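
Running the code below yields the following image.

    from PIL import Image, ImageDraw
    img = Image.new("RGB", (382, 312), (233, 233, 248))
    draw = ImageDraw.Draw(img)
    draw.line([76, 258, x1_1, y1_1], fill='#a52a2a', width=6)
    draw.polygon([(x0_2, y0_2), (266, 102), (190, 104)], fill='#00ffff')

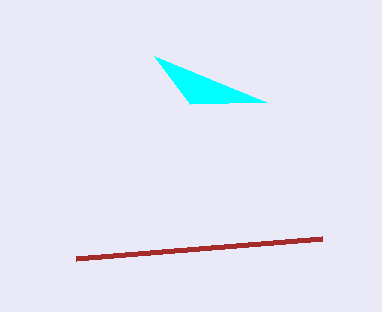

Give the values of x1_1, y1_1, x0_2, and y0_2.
x1_1 = 322; y1_1 = 238; x0_2 = 154; y0_2 = 56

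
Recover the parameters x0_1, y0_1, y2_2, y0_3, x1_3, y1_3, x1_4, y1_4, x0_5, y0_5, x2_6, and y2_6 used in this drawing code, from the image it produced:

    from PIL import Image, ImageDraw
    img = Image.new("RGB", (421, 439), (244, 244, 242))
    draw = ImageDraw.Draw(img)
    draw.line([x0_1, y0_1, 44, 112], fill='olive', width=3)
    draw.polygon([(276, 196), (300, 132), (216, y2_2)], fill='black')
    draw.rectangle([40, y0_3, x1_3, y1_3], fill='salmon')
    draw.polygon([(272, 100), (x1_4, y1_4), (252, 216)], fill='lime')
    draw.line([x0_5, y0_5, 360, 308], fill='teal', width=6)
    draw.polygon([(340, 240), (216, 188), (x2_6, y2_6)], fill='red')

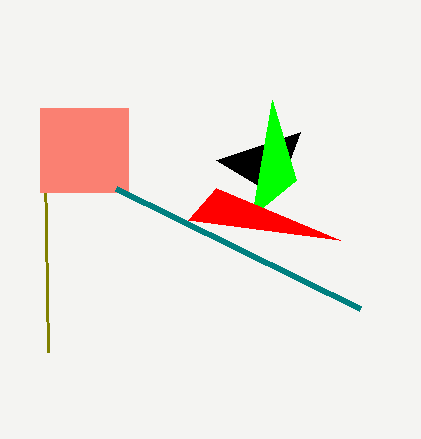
x0_1 = 48
y0_1 = 352
y2_2 = 160
y0_3 = 108
x1_3 = 128
y1_3 = 192
x1_4 = 296
y1_4 = 180
x0_5 = 116
y0_5 = 188
x2_6 = 188
y2_6 = 220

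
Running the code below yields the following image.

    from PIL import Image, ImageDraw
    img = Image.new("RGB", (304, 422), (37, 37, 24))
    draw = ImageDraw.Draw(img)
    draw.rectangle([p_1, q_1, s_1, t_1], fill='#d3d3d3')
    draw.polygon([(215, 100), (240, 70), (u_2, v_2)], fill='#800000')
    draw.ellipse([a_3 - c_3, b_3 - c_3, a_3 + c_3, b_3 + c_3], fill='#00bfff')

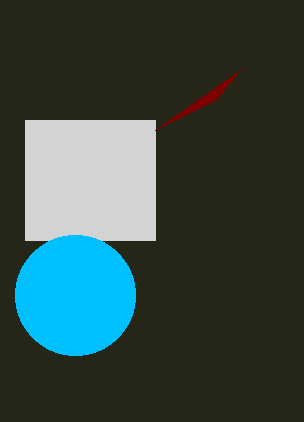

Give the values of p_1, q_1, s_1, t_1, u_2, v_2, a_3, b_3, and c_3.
p_1 = 25, q_1 = 120, s_1 = 155, t_1 = 240, u_2 = 155, v_2 = 130, a_3 = 75, b_3 = 295, c_3 = 60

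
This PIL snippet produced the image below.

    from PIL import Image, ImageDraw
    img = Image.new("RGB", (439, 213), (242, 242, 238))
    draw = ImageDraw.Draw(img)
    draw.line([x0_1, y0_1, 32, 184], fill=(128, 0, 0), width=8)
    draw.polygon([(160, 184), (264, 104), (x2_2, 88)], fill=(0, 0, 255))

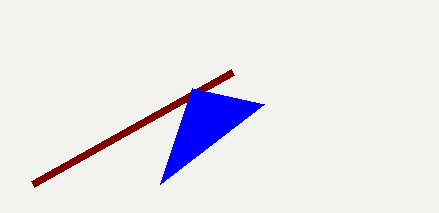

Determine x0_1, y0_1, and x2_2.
x0_1 = 232, y0_1 = 72, x2_2 = 192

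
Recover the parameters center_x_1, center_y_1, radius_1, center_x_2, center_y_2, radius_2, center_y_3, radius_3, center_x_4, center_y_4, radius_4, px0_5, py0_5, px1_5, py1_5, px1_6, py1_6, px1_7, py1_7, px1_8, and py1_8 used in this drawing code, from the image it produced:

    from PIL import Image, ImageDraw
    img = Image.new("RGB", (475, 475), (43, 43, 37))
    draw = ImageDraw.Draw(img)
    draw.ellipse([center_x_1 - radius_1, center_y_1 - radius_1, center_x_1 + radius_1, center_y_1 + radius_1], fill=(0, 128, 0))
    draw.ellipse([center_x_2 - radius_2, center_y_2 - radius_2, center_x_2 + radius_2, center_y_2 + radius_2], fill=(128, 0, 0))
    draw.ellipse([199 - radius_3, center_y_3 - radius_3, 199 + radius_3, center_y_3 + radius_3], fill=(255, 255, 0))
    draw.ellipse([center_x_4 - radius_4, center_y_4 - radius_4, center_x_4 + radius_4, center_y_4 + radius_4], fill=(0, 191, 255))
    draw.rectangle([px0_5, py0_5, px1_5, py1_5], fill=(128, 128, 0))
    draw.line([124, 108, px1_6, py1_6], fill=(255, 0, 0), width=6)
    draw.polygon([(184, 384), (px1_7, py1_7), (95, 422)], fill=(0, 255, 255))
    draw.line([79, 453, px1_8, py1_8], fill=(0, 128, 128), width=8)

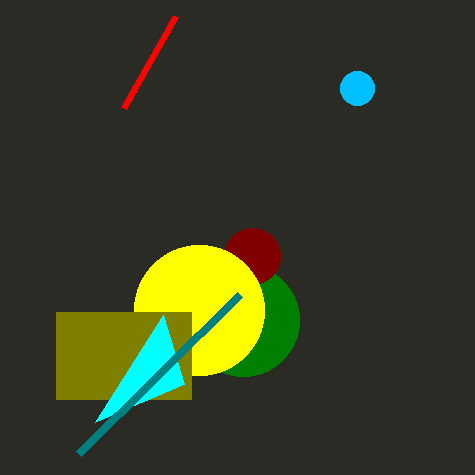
center_x_1 = 243
center_y_1 = 320
radius_1 = 56
center_x_2 = 252
center_y_2 = 256
radius_2 = 28
center_y_3 = 310
radius_3 = 65
center_x_4 = 357
center_y_4 = 88
radius_4 = 17
px0_5 = 56
py0_5 = 312
px1_5 = 191
py1_5 = 399
px1_6 = 176
py1_6 = 16
px1_7 = 163
py1_7 = 315
px1_8 = 240
py1_8 = 294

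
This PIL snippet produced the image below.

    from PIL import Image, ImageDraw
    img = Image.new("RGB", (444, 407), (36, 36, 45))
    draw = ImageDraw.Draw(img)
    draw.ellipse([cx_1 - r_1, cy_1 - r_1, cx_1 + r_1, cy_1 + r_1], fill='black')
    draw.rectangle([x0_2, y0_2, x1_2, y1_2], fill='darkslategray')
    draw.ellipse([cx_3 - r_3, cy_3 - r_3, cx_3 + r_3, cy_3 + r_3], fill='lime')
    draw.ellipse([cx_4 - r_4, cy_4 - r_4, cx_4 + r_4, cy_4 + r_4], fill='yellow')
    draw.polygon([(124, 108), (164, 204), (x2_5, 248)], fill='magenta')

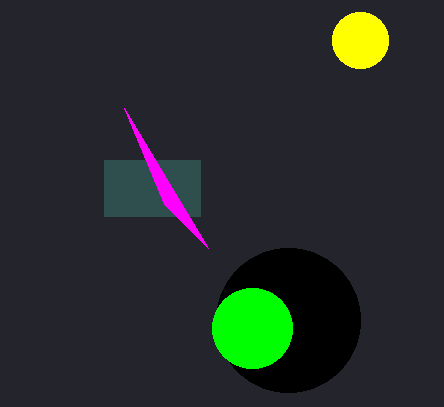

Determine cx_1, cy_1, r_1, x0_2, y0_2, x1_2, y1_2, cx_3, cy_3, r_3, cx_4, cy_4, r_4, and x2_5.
cx_1 = 288; cy_1 = 320; r_1 = 72; x0_2 = 104; y0_2 = 160; x1_2 = 200; y1_2 = 216; cx_3 = 252; cy_3 = 328; r_3 = 40; cx_4 = 360; cy_4 = 40; r_4 = 28; x2_5 = 208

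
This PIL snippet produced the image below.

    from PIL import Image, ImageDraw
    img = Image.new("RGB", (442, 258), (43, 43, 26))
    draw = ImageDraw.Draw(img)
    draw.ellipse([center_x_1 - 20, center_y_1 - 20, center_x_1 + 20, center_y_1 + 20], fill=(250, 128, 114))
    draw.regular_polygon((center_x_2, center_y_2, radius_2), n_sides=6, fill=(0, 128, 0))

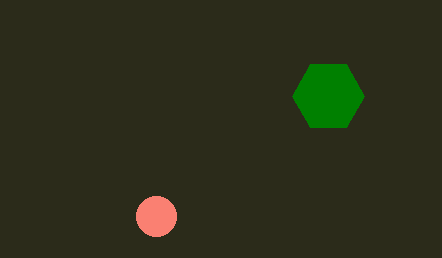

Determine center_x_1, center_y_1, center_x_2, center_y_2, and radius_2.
center_x_1 = 156, center_y_1 = 216, center_x_2 = 328, center_y_2 = 96, radius_2 = 36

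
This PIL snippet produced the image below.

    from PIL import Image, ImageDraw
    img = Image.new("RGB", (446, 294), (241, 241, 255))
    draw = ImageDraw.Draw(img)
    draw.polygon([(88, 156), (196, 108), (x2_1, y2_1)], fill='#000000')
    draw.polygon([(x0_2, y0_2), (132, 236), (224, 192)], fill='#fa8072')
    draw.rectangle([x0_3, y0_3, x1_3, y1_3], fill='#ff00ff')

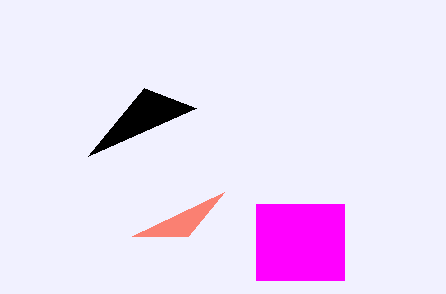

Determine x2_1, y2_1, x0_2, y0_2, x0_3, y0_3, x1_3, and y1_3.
x2_1 = 144; y2_1 = 88; x0_2 = 188; y0_2 = 236; x0_3 = 256; y0_3 = 204; x1_3 = 344; y1_3 = 280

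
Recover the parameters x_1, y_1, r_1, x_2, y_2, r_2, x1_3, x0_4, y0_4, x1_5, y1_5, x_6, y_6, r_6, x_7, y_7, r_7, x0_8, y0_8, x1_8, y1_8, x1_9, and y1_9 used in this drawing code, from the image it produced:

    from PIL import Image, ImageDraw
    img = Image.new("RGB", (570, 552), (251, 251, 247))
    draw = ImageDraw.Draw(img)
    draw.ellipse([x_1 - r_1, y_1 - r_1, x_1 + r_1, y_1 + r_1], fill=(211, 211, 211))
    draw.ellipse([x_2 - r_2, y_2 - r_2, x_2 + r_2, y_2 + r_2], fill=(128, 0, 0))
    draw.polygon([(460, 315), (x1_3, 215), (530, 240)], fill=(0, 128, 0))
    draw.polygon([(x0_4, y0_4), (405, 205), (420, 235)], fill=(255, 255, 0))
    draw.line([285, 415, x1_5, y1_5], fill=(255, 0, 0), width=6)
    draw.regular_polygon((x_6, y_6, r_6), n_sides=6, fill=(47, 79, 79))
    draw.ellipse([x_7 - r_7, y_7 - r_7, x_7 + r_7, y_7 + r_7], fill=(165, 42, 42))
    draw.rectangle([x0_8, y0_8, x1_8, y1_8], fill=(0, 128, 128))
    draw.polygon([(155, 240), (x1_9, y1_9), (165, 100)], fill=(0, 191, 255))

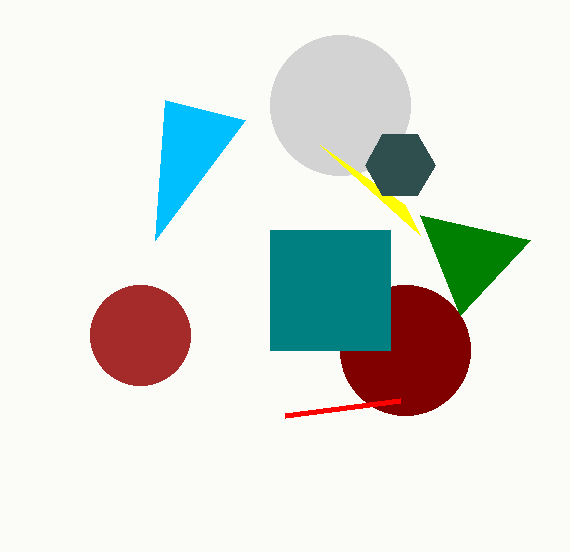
x_1 = 340; y_1 = 105; r_1 = 70; x_2 = 405; y_2 = 350; r_2 = 65; x1_3 = 420; x0_4 = 320; y0_4 = 145; x1_5 = 400; y1_5 = 400; x_6 = 400; y_6 = 165; r_6 = 35; x_7 = 140; y_7 = 335; r_7 = 50; x0_8 = 270; y0_8 = 230; x1_8 = 390; y1_8 = 350; x1_9 = 245; y1_9 = 120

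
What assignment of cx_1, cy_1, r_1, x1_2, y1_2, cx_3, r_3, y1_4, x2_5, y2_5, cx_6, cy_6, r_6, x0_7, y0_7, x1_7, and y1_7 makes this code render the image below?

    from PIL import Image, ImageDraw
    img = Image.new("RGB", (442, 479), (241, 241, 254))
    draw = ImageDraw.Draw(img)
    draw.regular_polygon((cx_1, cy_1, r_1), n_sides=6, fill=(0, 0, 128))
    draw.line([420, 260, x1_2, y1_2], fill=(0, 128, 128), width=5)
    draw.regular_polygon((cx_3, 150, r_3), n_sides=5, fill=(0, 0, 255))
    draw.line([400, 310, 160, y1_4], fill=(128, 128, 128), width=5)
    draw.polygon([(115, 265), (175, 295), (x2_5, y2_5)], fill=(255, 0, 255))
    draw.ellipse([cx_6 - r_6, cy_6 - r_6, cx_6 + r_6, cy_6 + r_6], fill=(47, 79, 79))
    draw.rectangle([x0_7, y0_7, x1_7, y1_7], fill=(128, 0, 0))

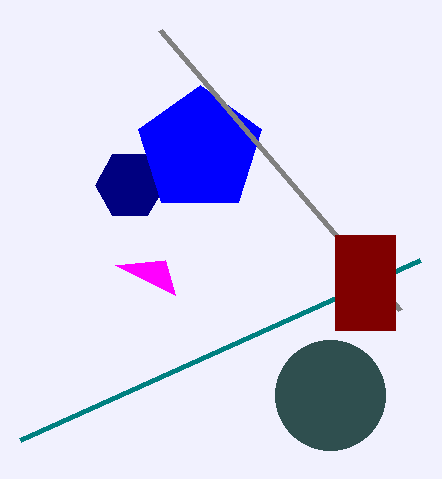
cx_1 = 130, cy_1 = 185, r_1 = 35, x1_2 = 20, y1_2 = 440, cx_3 = 200, r_3 = 65, y1_4 = 30, x2_5 = 165, y2_5 = 260, cx_6 = 330, cy_6 = 395, r_6 = 55, x0_7 = 335, y0_7 = 235, x1_7 = 395, y1_7 = 330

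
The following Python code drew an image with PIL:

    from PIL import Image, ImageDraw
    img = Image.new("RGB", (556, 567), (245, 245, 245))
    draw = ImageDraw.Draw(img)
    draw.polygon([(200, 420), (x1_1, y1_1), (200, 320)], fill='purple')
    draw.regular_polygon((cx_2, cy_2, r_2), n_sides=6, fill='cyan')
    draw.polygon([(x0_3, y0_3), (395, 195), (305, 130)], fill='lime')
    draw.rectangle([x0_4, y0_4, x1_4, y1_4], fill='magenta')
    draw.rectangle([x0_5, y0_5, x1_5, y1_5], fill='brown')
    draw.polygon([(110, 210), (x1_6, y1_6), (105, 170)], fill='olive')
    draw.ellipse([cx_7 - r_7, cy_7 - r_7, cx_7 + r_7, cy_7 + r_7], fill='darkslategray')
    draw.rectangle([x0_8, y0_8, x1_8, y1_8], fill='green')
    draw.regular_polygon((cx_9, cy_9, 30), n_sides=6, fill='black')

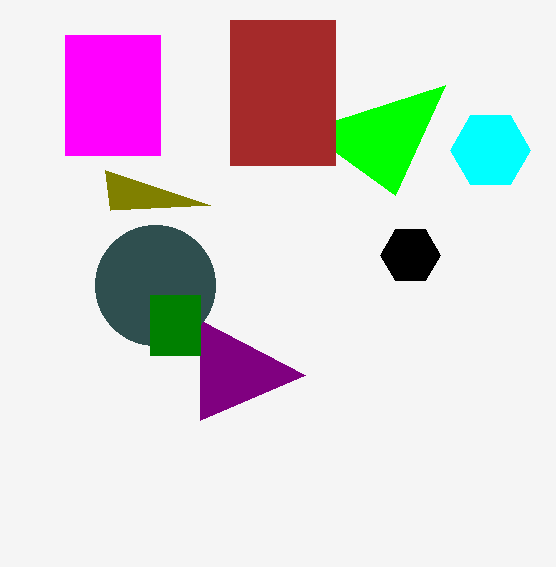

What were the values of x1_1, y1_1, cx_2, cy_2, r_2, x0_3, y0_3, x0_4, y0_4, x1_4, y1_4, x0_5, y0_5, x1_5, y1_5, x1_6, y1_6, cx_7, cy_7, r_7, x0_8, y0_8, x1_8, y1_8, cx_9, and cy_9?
x1_1 = 305
y1_1 = 375
cx_2 = 490
cy_2 = 150
r_2 = 40
x0_3 = 445
y0_3 = 85
x0_4 = 65
y0_4 = 35
x1_4 = 160
y1_4 = 155
x0_5 = 230
y0_5 = 20
x1_5 = 335
y1_5 = 165
x1_6 = 210
y1_6 = 205
cx_7 = 155
cy_7 = 285
r_7 = 60
x0_8 = 150
y0_8 = 295
x1_8 = 200
y1_8 = 355
cx_9 = 410
cy_9 = 255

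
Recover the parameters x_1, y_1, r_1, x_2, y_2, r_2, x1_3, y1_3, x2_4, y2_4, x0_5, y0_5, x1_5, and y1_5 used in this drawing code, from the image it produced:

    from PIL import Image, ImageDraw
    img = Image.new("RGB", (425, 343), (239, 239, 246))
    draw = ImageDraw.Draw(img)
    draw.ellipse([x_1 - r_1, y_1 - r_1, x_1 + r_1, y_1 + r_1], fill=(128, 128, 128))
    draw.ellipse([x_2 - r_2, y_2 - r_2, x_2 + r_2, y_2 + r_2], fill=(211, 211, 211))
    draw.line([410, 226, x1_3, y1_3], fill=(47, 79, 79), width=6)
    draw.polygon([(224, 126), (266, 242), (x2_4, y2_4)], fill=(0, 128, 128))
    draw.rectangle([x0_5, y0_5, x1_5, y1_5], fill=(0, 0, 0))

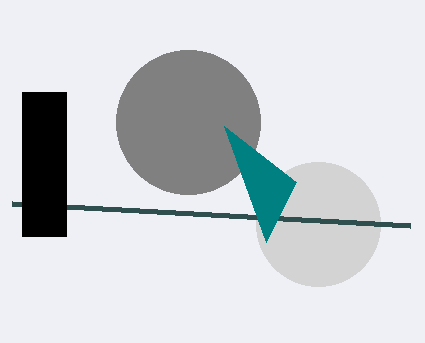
x_1 = 188
y_1 = 122
r_1 = 72
x_2 = 318
y_2 = 224
r_2 = 62
x1_3 = 12
y1_3 = 204
x2_4 = 296
y2_4 = 182
x0_5 = 22
y0_5 = 92
x1_5 = 66
y1_5 = 236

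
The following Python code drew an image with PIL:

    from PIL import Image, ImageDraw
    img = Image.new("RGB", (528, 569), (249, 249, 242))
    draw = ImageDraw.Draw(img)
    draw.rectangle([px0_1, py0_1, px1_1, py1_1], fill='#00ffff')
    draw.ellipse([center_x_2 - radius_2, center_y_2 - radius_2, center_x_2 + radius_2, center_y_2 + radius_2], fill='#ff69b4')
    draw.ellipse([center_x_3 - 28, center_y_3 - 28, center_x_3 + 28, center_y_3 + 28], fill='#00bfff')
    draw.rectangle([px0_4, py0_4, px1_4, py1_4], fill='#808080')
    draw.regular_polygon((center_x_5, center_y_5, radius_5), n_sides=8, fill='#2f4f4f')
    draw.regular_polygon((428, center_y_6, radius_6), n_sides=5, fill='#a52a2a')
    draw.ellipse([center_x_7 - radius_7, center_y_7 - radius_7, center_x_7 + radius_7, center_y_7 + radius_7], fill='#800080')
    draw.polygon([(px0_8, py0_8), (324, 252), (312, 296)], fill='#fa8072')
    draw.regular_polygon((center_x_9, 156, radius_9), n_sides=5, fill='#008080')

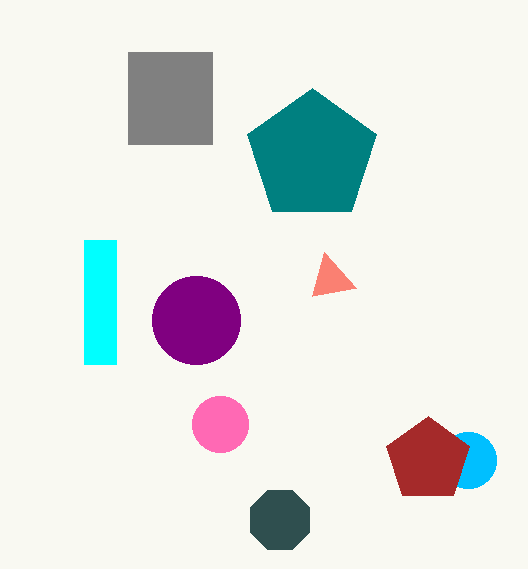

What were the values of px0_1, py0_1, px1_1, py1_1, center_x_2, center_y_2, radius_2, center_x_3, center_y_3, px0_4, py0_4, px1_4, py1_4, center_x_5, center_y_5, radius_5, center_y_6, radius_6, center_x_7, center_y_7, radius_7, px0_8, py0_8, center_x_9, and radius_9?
px0_1 = 84; py0_1 = 240; px1_1 = 116; py1_1 = 364; center_x_2 = 220; center_y_2 = 424; radius_2 = 28; center_x_3 = 468; center_y_3 = 460; px0_4 = 128; py0_4 = 52; px1_4 = 212; py1_4 = 144; center_x_5 = 280; center_y_5 = 520; radius_5 = 32; center_y_6 = 460; radius_6 = 44; center_x_7 = 196; center_y_7 = 320; radius_7 = 44; px0_8 = 356; py0_8 = 288; center_x_9 = 312; radius_9 = 68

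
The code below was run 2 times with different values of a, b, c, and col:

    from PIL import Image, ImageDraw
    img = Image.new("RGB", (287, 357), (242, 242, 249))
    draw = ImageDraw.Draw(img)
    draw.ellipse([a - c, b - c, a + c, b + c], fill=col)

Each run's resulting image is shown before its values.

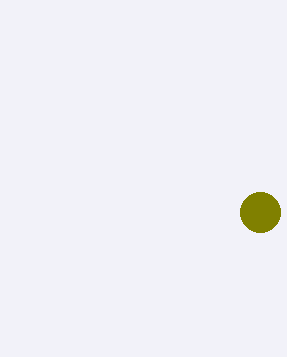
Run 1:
a = 260; b = 212; c = 20; col = 'olive'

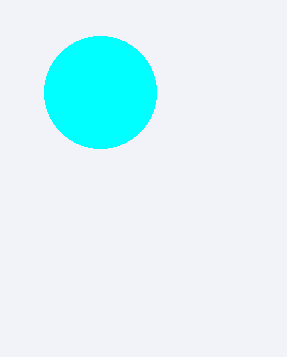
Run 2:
a = 100; b = 92; c = 56; col = 'cyan'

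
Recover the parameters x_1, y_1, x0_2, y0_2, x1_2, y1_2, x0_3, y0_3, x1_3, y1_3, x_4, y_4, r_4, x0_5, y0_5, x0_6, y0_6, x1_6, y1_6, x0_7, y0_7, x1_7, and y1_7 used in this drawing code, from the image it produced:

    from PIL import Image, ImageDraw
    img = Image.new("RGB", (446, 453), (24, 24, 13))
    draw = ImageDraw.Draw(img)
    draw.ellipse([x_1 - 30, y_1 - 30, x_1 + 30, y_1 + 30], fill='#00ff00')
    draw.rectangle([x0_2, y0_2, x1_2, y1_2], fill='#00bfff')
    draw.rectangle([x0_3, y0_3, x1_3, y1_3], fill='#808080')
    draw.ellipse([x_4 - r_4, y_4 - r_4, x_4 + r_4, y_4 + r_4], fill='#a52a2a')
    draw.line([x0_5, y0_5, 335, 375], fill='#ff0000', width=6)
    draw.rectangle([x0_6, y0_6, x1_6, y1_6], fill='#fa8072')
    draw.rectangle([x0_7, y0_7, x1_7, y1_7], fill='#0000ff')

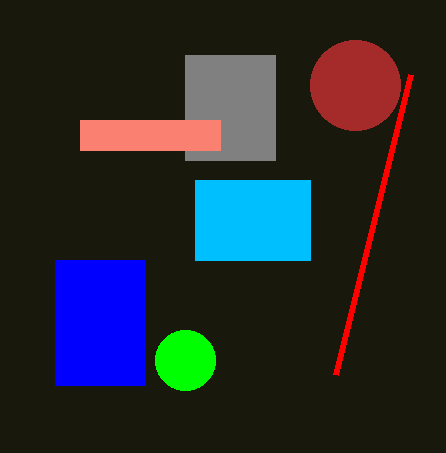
x_1 = 185, y_1 = 360, x0_2 = 195, y0_2 = 180, x1_2 = 310, y1_2 = 260, x0_3 = 185, y0_3 = 55, x1_3 = 275, y1_3 = 160, x_4 = 355, y_4 = 85, r_4 = 45, x0_5 = 410, y0_5 = 75, x0_6 = 80, y0_6 = 120, x1_6 = 220, y1_6 = 150, x0_7 = 55, y0_7 = 260, x1_7 = 145, y1_7 = 385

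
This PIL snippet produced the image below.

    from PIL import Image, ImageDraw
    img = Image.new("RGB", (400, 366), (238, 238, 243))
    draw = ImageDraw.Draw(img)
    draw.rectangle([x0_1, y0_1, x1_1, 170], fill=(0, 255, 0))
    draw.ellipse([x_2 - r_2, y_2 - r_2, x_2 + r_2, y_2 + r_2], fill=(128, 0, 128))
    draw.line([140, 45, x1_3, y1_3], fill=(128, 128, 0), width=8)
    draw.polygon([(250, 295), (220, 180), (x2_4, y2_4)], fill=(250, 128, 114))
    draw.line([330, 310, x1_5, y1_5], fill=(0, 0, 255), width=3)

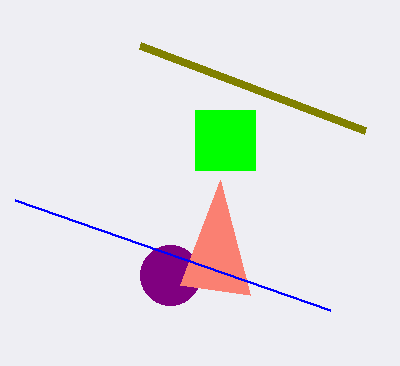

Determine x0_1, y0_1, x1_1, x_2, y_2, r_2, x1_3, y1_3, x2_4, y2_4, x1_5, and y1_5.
x0_1 = 195, y0_1 = 110, x1_1 = 255, x_2 = 170, y_2 = 275, r_2 = 30, x1_3 = 365, y1_3 = 130, x2_4 = 180, y2_4 = 285, x1_5 = 15, y1_5 = 200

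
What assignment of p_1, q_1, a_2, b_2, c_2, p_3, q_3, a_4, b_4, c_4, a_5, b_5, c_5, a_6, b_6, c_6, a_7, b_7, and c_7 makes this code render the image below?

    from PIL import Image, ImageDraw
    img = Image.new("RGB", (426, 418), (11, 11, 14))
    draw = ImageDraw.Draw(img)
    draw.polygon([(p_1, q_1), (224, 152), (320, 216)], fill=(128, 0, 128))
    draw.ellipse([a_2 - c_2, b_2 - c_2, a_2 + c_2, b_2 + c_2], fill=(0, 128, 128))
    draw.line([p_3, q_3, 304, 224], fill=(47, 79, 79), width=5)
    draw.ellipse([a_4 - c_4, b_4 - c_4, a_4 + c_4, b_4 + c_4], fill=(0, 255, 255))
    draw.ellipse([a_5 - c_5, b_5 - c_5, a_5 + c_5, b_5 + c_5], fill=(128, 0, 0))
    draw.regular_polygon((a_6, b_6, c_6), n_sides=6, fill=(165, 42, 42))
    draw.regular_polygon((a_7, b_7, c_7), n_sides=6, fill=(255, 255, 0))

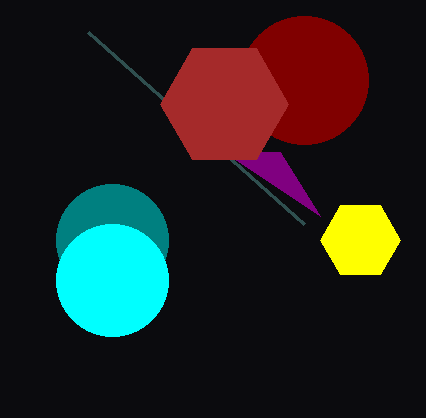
p_1 = 280, q_1 = 152, a_2 = 112, b_2 = 240, c_2 = 56, p_3 = 88, q_3 = 32, a_4 = 112, b_4 = 280, c_4 = 56, a_5 = 304, b_5 = 80, c_5 = 64, a_6 = 224, b_6 = 104, c_6 = 64, a_7 = 360, b_7 = 240, c_7 = 40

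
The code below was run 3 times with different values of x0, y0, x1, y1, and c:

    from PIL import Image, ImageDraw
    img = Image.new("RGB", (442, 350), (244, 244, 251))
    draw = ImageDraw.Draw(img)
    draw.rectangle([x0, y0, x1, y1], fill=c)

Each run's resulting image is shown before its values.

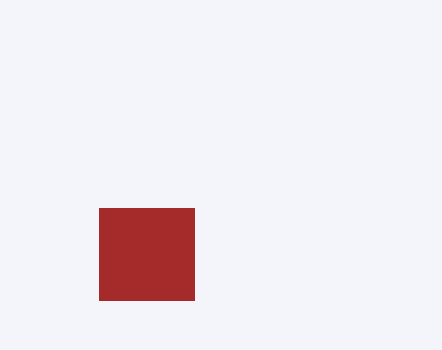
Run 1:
x0 = 99
y0 = 208
x1 = 194
y1 = 300
c = 'brown'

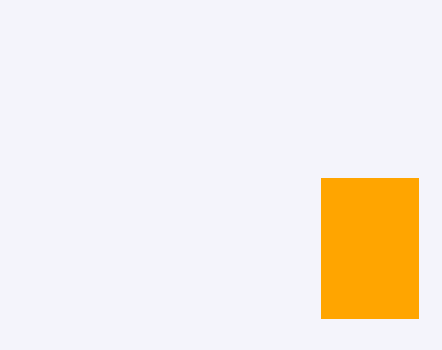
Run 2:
x0 = 321, y0 = 178, x1 = 418, y1 = 318, c = 'orange'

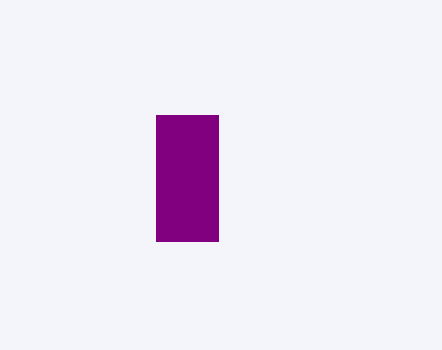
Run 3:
x0 = 156, y0 = 115, x1 = 218, y1 = 241, c = 'purple'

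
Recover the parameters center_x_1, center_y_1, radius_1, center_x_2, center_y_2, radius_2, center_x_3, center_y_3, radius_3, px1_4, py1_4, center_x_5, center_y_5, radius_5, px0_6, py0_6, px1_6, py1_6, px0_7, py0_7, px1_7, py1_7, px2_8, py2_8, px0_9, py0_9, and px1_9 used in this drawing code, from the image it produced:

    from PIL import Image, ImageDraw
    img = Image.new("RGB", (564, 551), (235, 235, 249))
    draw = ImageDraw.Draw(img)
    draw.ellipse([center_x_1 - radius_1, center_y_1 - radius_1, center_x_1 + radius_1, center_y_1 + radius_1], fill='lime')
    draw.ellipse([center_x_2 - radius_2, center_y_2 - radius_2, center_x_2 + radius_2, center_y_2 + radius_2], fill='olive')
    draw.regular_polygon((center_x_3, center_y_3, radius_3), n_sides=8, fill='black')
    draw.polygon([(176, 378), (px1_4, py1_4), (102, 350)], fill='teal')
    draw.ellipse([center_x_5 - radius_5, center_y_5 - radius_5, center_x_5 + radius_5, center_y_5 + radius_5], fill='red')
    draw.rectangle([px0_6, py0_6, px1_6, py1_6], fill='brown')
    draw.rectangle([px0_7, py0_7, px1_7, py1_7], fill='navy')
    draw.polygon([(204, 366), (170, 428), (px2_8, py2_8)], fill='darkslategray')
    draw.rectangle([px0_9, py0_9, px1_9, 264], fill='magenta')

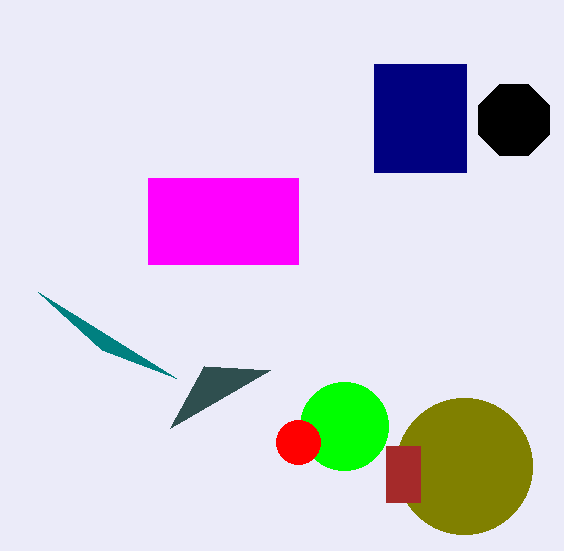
center_x_1 = 344
center_y_1 = 426
radius_1 = 44
center_x_2 = 464
center_y_2 = 466
radius_2 = 68
center_x_3 = 514
center_y_3 = 120
radius_3 = 38
px1_4 = 38
py1_4 = 292
center_x_5 = 298
center_y_5 = 442
radius_5 = 22
px0_6 = 386
py0_6 = 446
px1_6 = 420
py1_6 = 502
px0_7 = 374
py0_7 = 64
px1_7 = 466
py1_7 = 172
px2_8 = 270
py2_8 = 370
px0_9 = 148
py0_9 = 178
px1_9 = 298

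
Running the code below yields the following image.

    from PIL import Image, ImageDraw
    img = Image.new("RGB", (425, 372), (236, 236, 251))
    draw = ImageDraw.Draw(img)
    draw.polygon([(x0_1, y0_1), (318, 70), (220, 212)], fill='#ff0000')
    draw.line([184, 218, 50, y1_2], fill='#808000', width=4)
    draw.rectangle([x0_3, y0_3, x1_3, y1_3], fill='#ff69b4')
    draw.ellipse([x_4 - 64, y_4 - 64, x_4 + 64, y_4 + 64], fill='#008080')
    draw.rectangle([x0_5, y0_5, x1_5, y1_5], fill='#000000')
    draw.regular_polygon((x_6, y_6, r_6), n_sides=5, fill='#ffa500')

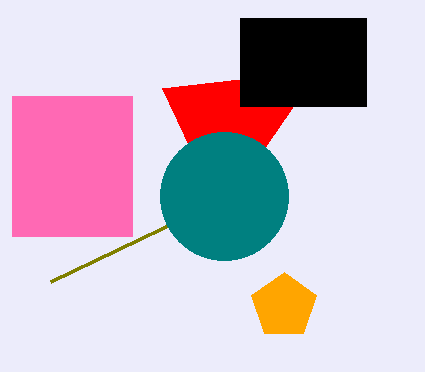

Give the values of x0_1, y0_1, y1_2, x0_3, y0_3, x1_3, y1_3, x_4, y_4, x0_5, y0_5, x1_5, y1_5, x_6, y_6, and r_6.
x0_1 = 162; y0_1 = 88; y1_2 = 282; x0_3 = 12; y0_3 = 96; x1_3 = 132; y1_3 = 236; x_4 = 224; y_4 = 196; x0_5 = 240; y0_5 = 18; x1_5 = 366; y1_5 = 106; x_6 = 284; y_6 = 306; r_6 = 34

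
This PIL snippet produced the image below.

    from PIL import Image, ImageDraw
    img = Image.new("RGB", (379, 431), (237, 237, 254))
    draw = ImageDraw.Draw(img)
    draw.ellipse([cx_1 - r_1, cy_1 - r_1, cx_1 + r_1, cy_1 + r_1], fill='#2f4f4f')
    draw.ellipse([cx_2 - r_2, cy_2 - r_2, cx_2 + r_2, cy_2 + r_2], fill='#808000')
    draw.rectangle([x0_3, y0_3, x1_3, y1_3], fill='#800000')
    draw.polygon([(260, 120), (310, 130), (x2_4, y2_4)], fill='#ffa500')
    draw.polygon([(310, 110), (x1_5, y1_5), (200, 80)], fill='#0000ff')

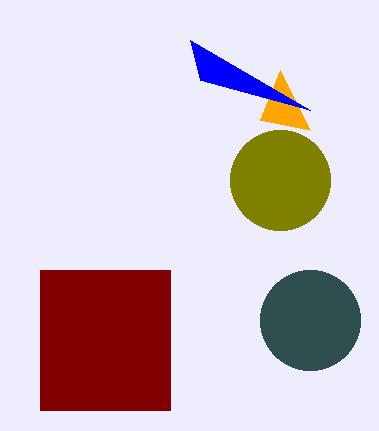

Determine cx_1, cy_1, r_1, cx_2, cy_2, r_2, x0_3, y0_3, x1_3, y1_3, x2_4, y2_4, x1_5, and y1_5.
cx_1 = 310
cy_1 = 320
r_1 = 50
cx_2 = 280
cy_2 = 180
r_2 = 50
x0_3 = 40
y0_3 = 270
x1_3 = 170
y1_3 = 410
x2_4 = 280
y2_4 = 70
x1_5 = 190
y1_5 = 40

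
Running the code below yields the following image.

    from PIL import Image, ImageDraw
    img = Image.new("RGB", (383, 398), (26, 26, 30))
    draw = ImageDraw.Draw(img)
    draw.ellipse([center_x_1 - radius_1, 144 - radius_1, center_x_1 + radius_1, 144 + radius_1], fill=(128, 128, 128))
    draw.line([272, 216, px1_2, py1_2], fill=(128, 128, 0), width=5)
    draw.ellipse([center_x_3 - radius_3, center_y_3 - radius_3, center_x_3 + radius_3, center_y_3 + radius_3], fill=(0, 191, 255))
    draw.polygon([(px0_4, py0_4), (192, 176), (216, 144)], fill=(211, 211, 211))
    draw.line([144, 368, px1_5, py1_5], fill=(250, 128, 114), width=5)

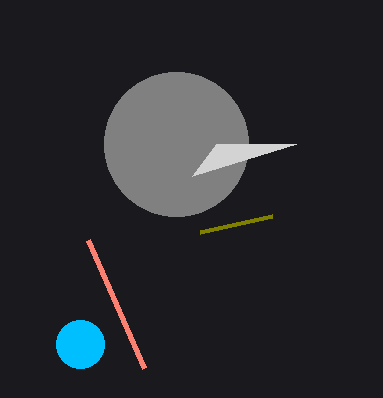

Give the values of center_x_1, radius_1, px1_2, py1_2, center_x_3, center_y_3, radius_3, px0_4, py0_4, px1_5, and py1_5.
center_x_1 = 176; radius_1 = 72; px1_2 = 200; py1_2 = 232; center_x_3 = 80; center_y_3 = 344; radius_3 = 24; px0_4 = 296; py0_4 = 144; px1_5 = 88; py1_5 = 240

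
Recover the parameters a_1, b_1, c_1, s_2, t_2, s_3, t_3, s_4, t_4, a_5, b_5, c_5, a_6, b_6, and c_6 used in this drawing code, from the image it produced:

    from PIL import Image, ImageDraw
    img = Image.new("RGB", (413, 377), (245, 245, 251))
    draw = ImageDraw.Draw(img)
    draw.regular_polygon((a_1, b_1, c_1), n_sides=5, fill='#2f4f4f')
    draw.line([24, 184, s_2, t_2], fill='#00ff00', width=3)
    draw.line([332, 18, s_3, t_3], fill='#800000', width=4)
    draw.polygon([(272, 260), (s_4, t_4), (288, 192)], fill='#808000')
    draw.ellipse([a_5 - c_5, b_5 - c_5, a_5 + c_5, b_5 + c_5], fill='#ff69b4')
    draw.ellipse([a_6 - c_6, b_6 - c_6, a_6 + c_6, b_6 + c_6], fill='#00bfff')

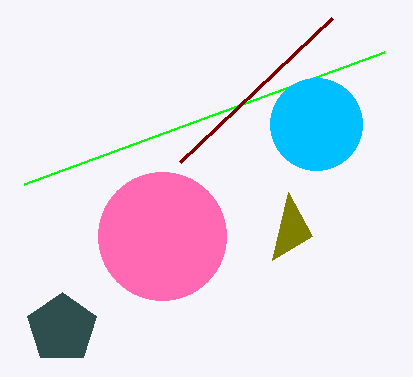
a_1 = 62, b_1 = 328, c_1 = 36, s_2 = 384, t_2 = 52, s_3 = 180, t_3 = 162, s_4 = 312, t_4 = 236, a_5 = 162, b_5 = 236, c_5 = 64, a_6 = 316, b_6 = 124, c_6 = 46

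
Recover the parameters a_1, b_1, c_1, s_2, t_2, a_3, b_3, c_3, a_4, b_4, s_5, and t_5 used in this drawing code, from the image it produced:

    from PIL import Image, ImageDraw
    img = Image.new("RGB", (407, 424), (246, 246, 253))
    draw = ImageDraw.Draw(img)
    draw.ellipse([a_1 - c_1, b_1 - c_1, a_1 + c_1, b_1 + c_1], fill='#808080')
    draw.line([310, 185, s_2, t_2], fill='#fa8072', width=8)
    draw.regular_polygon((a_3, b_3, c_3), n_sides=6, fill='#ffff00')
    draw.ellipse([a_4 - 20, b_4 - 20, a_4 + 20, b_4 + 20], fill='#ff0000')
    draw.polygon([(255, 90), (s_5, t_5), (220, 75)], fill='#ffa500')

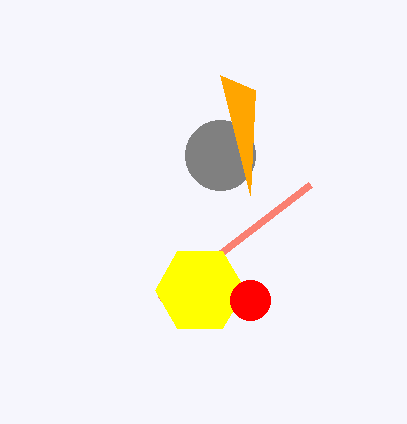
a_1 = 220, b_1 = 155, c_1 = 35, s_2 = 160, t_2 = 300, a_3 = 200, b_3 = 290, c_3 = 45, a_4 = 250, b_4 = 300, s_5 = 250, t_5 = 195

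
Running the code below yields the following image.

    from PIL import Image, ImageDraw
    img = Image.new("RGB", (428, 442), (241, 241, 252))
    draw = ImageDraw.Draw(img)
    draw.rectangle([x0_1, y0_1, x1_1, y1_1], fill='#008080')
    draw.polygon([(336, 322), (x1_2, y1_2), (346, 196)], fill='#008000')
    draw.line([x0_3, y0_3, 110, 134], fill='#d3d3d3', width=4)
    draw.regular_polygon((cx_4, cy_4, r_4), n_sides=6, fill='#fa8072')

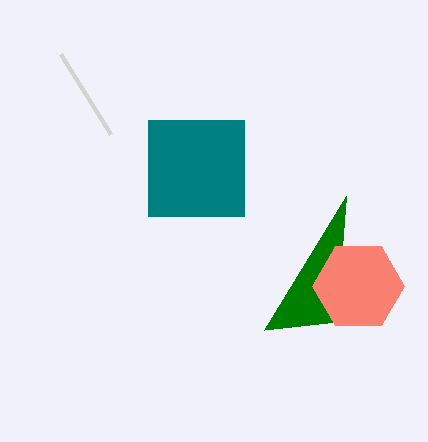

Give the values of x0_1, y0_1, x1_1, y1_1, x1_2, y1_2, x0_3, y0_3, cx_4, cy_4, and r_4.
x0_1 = 148
y0_1 = 120
x1_1 = 244
y1_1 = 216
x1_2 = 264
y1_2 = 330
x0_3 = 60
y0_3 = 54
cx_4 = 358
cy_4 = 286
r_4 = 46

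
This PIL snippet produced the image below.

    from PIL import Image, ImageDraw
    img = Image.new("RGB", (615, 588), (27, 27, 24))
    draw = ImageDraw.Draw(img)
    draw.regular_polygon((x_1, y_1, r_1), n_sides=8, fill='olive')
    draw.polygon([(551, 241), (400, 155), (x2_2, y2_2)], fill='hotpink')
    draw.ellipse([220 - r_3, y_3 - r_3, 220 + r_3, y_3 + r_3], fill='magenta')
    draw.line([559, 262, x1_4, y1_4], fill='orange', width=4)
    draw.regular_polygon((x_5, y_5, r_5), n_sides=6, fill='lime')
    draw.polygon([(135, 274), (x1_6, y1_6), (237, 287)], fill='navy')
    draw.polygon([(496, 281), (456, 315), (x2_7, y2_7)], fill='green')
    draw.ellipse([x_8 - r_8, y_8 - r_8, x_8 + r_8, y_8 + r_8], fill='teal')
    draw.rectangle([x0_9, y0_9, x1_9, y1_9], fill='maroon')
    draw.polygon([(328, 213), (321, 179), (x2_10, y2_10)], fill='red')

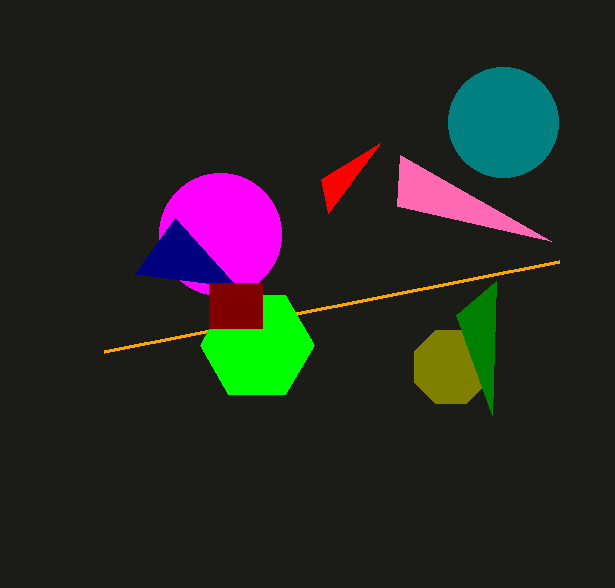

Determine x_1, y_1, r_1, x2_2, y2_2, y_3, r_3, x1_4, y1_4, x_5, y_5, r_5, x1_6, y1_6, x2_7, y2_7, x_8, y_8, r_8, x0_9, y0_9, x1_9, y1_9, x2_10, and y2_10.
x_1 = 451, y_1 = 367, r_1 = 40, x2_2 = 397, y2_2 = 206, y_3 = 234, r_3 = 61, x1_4 = 104, y1_4 = 352, x_5 = 257, y_5 = 345, r_5 = 57, x1_6 = 175, y1_6 = 218, x2_7 = 492, y2_7 = 415, x_8 = 503, y_8 = 122, r_8 = 55, x0_9 = 209, y0_9 = 283, x1_9 = 262, y1_9 = 328, x2_10 = 380, y2_10 = 143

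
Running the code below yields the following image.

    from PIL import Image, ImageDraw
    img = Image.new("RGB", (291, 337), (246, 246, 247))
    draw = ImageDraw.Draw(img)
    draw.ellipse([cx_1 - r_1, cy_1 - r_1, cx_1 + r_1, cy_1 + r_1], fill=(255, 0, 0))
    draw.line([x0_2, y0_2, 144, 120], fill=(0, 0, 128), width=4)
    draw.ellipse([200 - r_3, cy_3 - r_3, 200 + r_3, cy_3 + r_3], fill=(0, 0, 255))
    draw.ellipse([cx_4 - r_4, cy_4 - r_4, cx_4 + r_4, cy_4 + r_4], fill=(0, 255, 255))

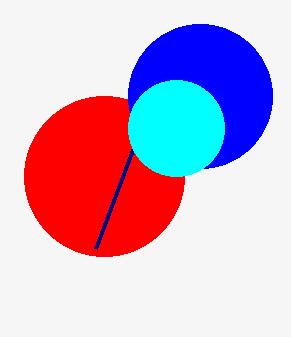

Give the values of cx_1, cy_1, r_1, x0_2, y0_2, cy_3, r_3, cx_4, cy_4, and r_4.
cx_1 = 104, cy_1 = 176, r_1 = 80, x0_2 = 96, y0_2 = 248, cy_3 = 96, r_3 = 72, cx_4 = 176, cy_4 = 128, r_4 = 48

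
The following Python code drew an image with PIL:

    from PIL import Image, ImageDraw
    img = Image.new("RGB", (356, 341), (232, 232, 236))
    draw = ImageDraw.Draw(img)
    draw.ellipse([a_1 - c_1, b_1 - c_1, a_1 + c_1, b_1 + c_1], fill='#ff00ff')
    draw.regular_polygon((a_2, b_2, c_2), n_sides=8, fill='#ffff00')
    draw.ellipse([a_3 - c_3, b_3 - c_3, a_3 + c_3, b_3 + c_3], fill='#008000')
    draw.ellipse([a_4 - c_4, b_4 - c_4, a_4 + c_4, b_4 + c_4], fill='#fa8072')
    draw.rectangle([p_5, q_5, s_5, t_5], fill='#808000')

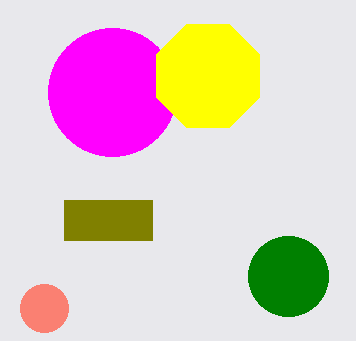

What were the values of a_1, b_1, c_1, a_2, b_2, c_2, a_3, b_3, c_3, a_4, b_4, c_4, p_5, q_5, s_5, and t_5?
a_1 = 112, b_1 = 92, c_1 = 64, a_2 = 208, b_2 = 76, c_2 = 56, a_3 = 288, b_3 = 276, c_3 = 40, a_4 = 44, b_4 = 308, c_4 = 24, p_5 = 64, q_5 = 200, s_5 = 152, t_5 = 240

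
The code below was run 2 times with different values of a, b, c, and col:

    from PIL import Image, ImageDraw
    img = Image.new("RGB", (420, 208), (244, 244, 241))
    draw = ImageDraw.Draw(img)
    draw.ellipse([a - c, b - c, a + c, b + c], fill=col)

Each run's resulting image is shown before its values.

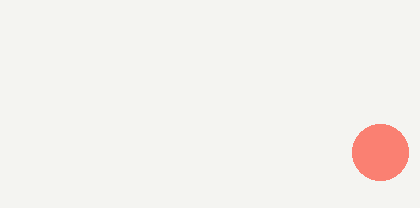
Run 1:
a = 380, b = 152, c = 28, col = 'salmon'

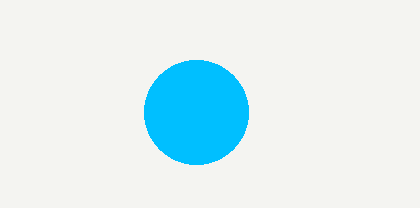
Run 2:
a = 196; b = 112; c = 52; col = 'deepskyblue'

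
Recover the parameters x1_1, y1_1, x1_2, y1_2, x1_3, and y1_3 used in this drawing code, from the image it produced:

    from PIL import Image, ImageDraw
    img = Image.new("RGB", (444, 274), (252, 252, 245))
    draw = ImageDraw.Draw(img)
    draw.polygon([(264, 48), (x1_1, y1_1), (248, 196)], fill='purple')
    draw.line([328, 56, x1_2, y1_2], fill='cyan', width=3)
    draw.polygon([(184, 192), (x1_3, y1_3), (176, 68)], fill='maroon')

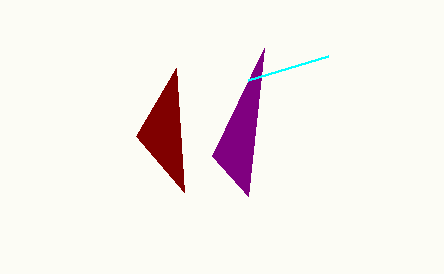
x1_1 = 212, y1_1 = 156, x1_2 = 248, y1_2 = 80, x1_3 = 136, y1_3 = 136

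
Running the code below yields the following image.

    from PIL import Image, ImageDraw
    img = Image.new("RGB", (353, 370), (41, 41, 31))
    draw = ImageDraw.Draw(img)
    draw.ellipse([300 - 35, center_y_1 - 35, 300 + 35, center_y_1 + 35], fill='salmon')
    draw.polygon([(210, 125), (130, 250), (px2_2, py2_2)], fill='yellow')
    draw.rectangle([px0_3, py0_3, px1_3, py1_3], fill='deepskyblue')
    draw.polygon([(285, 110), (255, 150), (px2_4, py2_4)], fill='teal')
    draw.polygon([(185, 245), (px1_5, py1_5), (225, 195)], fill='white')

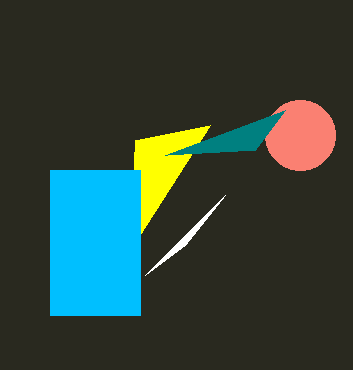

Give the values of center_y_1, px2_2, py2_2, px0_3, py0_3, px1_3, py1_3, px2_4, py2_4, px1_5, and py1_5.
center_y_1 = 135; px2_2 = 135; py2_2 = 140; px0_3 = 50; py0_3 = 170; px1_3 = 140; py1_3 = 315; px2_4 = 165; py2_4 = 155; px1_5 = 145; py1_5 = 275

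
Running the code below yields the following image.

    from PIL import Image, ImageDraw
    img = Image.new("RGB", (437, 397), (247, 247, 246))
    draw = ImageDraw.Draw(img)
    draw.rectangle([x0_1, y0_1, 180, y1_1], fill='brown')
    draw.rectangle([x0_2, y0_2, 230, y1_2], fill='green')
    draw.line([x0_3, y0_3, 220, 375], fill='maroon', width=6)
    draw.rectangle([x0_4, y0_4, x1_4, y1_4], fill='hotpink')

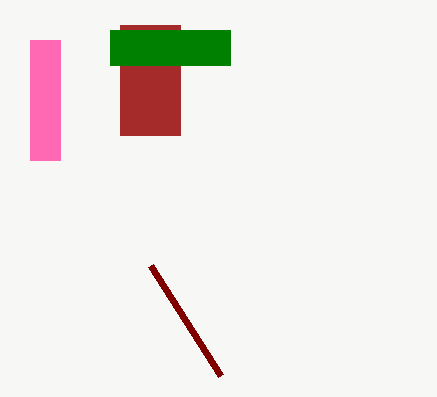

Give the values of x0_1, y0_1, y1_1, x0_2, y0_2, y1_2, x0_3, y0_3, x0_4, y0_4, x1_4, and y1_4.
x0_1 = 120; y0_1 = 25; y1_1 = 135; x0_2 = 110; y0_2 = 30; y1_2 = 65; x0_3 = 150; y0_3 = 265; x0_4 = 30; y0_4 = 40; x1_4 = 60; y1_4 = 160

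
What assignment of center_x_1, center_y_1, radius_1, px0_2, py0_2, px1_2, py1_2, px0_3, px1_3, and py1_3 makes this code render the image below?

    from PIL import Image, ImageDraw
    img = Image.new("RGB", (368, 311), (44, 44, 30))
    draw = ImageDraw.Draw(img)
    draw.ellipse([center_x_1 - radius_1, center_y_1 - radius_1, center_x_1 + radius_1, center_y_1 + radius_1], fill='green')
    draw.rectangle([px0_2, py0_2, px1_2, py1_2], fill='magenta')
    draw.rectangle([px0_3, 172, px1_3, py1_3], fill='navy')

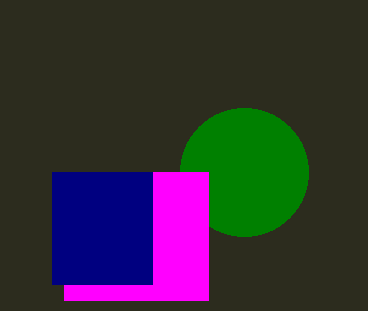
center_x_1 = 244, center_y_1 = 172, radius_1 = 64, px0_2 = 64, py0_2 = 172, px1_2 = 208, py1_2 = 300, px0_3 = 52, px1_3 = 152, py1_3 = 284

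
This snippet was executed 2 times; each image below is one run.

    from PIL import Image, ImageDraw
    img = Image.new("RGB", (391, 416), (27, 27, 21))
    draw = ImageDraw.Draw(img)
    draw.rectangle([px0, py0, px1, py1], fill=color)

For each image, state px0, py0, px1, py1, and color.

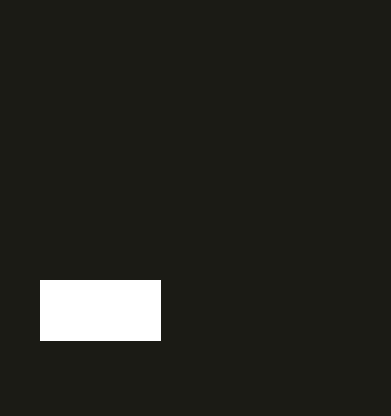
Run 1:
px0 = 40, py0 = 280, px1 = 160, py1 = 340, color = 'white'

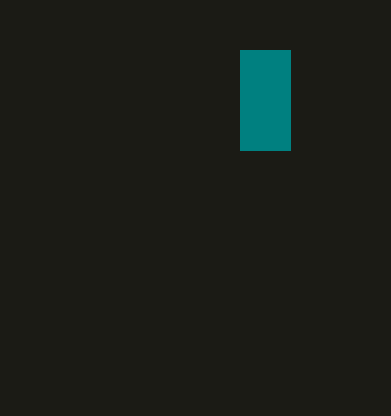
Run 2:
px0 = 240; py0 = 50; px1 = 290; py1 = 150; color = 'teal'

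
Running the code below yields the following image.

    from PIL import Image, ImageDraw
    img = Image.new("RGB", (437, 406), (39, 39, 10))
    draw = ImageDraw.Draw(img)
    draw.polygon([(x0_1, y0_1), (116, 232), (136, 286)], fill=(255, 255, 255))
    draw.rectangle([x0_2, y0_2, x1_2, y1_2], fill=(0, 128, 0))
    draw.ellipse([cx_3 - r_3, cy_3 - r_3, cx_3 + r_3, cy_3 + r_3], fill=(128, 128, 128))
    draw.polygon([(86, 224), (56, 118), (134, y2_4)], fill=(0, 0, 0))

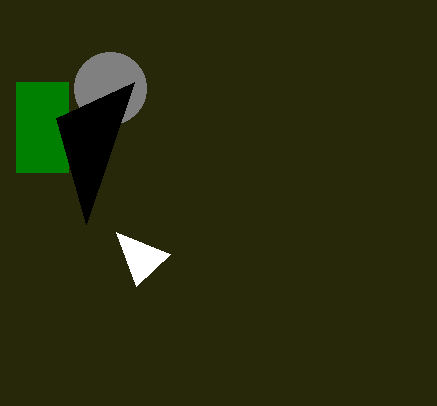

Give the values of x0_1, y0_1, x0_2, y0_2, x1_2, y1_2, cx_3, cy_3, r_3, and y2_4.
x0_1 = 170, y0_1 = 254, x0_2 = 16, y0_2 = 82, x1_2 = 68, y1_2 = 172, cx_3 = 110, cy_3 = 88, r_3 = 36, y2_4 = 82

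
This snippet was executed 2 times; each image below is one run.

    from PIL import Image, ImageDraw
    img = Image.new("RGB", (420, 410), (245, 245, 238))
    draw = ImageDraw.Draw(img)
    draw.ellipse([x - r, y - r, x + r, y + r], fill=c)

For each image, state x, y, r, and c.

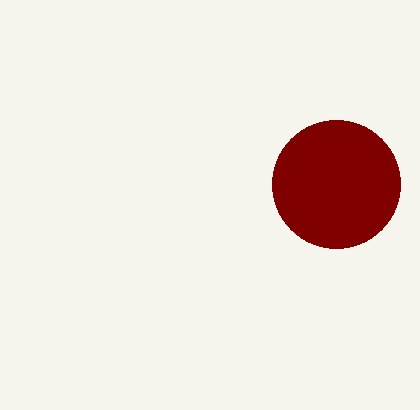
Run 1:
x = 336, y = 184, r = 64, c = 'maroon'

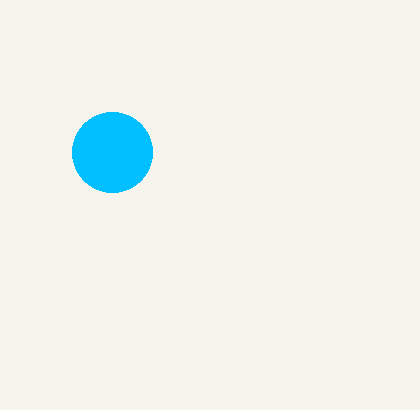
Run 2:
x = 112
y = 152
r = 40
c = 'deepskyblue'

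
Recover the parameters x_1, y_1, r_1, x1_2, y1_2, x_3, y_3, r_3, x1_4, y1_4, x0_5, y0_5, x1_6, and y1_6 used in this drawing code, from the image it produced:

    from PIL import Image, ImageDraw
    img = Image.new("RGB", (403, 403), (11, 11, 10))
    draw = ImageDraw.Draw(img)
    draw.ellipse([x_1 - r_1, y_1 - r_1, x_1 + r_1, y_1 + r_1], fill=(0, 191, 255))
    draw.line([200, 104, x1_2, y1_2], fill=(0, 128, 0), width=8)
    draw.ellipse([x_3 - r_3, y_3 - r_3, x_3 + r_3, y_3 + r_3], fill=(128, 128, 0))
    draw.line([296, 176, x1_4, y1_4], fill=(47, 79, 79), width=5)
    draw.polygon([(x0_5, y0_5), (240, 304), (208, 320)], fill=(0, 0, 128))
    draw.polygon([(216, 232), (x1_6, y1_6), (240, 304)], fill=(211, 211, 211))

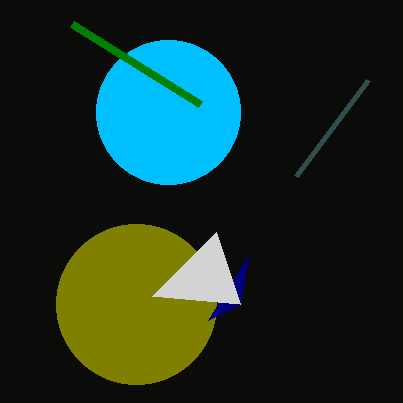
x_1 = 168; y_1 = 112; r_1 = 72; x1_2 = 72; y1_2 = 24; x_3 = 136; y_3 = 304; r_3 = 80; x1_4 = 368; y1_4 = 80; x0_5 = 248; y0_5 = 256; x1_6 = 152; y1_6 = 296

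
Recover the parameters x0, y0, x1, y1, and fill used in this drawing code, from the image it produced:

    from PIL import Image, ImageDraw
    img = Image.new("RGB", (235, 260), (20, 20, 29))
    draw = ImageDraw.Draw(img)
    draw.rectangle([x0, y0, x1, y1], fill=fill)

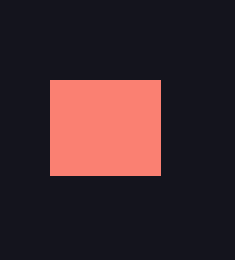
x0 = 50, y0 = 80, x1 = 160, y1 = 175, fill = 'salmon'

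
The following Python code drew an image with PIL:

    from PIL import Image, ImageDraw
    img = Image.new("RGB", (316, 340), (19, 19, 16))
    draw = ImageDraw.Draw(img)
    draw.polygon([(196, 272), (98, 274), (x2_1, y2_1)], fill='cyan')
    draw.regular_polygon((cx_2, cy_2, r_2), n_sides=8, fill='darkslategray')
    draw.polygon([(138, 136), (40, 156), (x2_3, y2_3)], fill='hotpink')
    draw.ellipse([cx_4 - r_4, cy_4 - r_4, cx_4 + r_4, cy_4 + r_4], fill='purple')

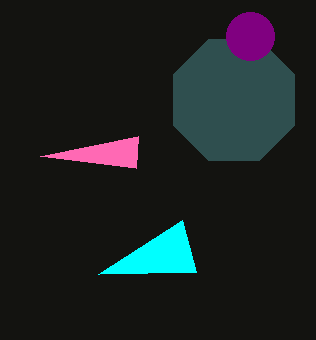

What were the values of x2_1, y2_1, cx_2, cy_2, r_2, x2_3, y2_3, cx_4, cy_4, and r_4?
x2_1 = 182
y2_1 = 220
cx_2 = 234
cy_2 = 100
r_2 = 66
x2_3 = 136
y2_3 = 168
cx_4 = 250
cy_4 = 36
r_4 = 24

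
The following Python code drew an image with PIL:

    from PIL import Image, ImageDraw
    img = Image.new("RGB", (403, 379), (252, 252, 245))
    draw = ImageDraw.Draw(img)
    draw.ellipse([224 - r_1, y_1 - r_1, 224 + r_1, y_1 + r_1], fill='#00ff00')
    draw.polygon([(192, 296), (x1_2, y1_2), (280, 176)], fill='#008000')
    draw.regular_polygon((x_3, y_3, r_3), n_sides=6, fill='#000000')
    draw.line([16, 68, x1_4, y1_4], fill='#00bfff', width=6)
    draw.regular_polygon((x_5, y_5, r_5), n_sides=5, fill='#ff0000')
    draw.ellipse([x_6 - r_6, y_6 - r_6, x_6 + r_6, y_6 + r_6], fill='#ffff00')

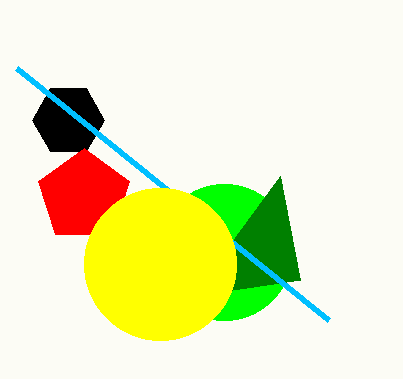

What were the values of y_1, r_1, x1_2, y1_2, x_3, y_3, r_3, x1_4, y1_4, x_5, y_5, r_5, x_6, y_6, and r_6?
y_1 = 252, r_1 = 68, x1_2 = 300, y1_2 = 280, x_3 = 68, y_3 = 120, r_3 = 36, x1_4 = 328, y1_4 = 320, x_5 = 84, y_5 = 196, r_5 = 48, x_6 = 160, y_6 = 264, r_6 = 76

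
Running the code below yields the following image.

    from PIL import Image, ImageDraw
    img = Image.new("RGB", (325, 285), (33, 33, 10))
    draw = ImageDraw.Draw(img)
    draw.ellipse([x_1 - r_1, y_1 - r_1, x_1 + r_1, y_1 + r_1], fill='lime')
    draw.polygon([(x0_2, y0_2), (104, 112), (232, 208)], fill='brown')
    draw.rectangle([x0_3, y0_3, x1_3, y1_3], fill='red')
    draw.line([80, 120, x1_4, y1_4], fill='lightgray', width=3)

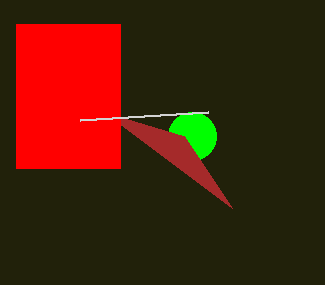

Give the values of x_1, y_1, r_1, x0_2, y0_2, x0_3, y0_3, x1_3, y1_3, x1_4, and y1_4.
x_1 = 192, y_1 = 136, r_1 = 24, x0_2 = 184, y0_2 = 136, x0_3 = 16, y0_3 = 24, x1_3 = 120, y1_3 = 168, x1_4 = 208, y1_4 = 112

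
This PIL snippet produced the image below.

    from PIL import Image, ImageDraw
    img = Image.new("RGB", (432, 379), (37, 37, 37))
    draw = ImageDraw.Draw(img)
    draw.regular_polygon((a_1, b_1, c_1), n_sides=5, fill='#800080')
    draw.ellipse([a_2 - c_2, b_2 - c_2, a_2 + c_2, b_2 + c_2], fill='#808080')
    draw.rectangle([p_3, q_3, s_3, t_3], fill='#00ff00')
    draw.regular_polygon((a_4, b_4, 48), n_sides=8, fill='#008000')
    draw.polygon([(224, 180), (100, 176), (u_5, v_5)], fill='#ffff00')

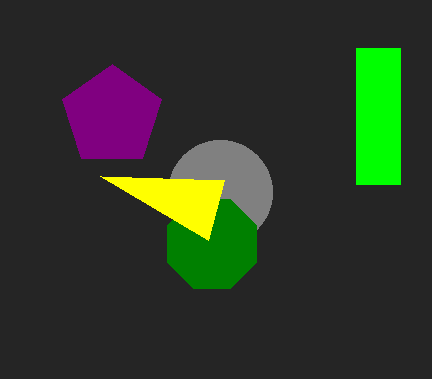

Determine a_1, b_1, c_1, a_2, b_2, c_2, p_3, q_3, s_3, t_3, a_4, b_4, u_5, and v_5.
a_1 = 112
b_1 = 116
c_1 = 52
a_2 = 220
b_2 = 192
c_2 = 52
p_3 = 356
q_3 = 48
s_3 = 400
t_3 = 184
a_4 = 212
b_4 = 244
u_5 = 208
v_5 = 240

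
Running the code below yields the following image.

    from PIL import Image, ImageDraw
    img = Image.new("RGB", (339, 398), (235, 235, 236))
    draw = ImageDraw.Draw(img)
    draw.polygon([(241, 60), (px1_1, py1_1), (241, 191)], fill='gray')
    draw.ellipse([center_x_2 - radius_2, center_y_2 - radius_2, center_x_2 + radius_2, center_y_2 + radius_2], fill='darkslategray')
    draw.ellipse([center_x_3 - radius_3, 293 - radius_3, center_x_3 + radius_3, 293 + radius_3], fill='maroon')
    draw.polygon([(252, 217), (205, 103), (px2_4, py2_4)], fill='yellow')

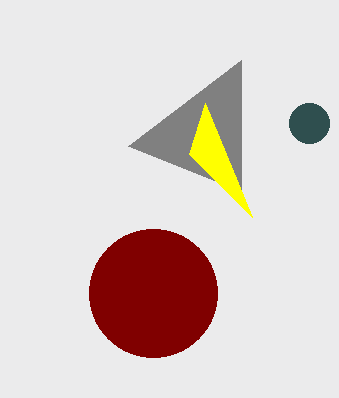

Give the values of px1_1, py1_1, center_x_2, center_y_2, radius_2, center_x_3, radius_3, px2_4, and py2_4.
px1_1 = 128, py1_1 = 146, center_x_2 = 309, center_y_2 = 123, radius_2 = 20, center_x_3 = 153, radius_3 = 64, px2_4 = 189, py2_4 = 154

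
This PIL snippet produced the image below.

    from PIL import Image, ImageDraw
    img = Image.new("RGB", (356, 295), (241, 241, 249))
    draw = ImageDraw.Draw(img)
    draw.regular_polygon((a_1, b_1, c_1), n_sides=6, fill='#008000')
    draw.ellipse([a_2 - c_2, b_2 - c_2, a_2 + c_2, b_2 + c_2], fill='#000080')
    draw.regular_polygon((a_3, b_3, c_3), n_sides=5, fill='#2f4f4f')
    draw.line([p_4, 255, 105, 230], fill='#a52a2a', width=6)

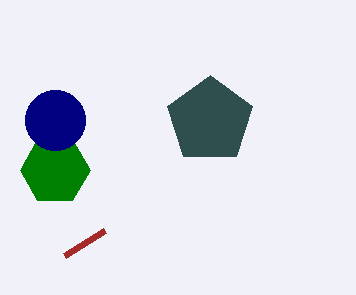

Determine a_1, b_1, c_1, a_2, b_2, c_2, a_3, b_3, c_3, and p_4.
a_1 = 55
b_1 = 170
c_1 = 35
a_2 = 55
b_2 = 120
c_2 = 30
a_3 = 210
b_3 = 120
c_3 = 45
p_4 = 65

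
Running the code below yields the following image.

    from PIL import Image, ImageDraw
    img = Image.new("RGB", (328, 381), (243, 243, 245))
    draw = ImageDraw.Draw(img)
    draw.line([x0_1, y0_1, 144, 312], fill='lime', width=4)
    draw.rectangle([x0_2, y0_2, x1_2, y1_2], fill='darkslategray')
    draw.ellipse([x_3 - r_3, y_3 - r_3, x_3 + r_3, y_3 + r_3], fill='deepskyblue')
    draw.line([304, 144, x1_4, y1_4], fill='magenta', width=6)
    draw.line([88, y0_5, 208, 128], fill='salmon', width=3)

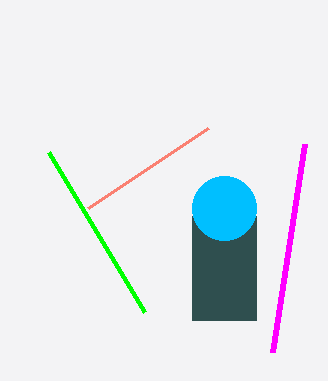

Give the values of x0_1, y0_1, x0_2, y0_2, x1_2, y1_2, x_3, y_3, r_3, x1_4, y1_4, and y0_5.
x0_1 = 48; y0_1 = 152; x0_2 = 192; y0_2 = 216; x1_2 = 256; y1_2 = 320; x_3 = 224; y_3 = 208; r_3 = 32; x1_4 = 272; y1_4 = 352; y0_5 = 208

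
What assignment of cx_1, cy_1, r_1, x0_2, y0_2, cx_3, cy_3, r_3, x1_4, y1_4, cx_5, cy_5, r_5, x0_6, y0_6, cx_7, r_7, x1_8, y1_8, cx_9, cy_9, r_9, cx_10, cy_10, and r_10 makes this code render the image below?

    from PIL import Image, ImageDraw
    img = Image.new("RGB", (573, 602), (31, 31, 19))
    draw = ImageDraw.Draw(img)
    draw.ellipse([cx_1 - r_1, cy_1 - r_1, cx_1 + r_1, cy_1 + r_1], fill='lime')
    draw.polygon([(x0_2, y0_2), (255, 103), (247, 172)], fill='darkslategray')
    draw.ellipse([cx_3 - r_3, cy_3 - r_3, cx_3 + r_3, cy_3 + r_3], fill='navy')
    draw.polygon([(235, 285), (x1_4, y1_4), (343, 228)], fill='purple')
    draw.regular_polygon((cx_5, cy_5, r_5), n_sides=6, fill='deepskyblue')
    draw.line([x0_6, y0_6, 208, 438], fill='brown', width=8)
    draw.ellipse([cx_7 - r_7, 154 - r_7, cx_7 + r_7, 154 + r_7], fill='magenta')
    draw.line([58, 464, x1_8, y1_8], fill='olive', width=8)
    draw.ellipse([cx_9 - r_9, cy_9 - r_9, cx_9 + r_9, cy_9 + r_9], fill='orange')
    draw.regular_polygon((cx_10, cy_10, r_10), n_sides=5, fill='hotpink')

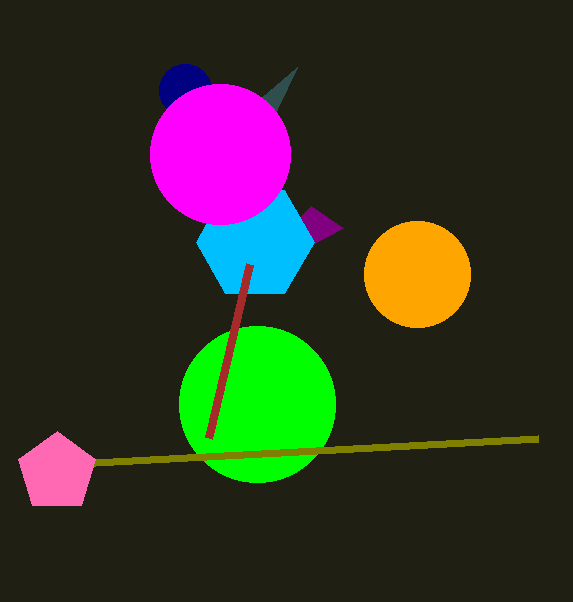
cx_1 = 257
cy_1 = 404
r_1 = 78
x0_2 = 297
y0_2 = 67
cx_3 = 185
cy_3 = 90
r_3 = 26
x1_4 = 311
y1_4 = 206
cx_5 = 255
cy_5 = 242
r_5 = 59
x0_6 = 249
y0_6 = 264
cx_7 = 220
r_7 = 70
x1_8 = 538
y1_8 = 438
cx_9 = 417
cy_9 = 274
r_9 = 53
cx_10 = 57
cy_10 = 472
r_10 = 41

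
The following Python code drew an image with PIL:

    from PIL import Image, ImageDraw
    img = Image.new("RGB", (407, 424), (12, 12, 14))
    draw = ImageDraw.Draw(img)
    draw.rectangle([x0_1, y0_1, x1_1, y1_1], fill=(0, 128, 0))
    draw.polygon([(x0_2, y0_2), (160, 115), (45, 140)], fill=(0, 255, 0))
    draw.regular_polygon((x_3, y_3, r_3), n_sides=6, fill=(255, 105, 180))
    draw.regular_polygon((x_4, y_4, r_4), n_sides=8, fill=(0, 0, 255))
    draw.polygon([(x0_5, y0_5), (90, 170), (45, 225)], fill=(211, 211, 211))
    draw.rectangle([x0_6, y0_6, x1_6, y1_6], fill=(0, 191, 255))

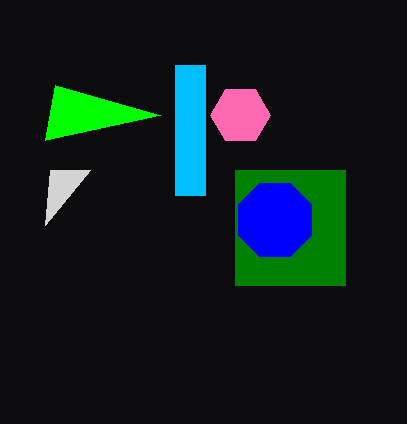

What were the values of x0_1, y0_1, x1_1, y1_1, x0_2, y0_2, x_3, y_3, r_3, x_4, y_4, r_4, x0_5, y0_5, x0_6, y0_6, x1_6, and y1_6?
x0_1 = 235
y0_1 = 170
x1_1 = 345
y1_1 = 285
x0_2 = 55
y0_2 = 85
x_3 = 240
y_3 = 115
r_3 = 30
x_4 = 275
y_4 = 220
r_4 = 40
x0_5 = 50
y0_5 = 170
x0_6 = 175
y0_6 = 65
x1_6 = 205
y1_6 = 195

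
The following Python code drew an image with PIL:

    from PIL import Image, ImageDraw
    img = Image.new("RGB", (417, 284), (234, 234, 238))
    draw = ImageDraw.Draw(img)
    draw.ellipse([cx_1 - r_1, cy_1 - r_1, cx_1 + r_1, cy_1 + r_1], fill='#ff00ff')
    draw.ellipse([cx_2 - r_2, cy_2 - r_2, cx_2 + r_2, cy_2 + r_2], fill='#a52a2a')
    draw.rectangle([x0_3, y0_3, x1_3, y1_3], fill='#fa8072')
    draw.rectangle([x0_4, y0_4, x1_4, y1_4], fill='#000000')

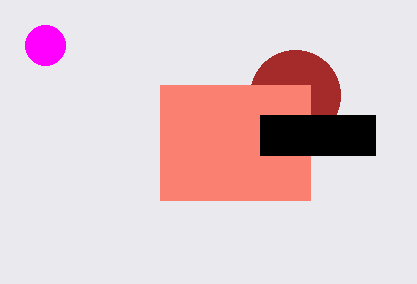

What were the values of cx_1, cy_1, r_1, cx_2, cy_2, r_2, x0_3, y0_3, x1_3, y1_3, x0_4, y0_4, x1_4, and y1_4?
cx_1 = 45; cy_1 = 45; r_1 = 20; cx_2 = 295; cy_2 = 95; r_2 = 45; x0_3 = 160; y0_3 = 85; x1_3 = 310; y1_3 = 200; x0_4 = 260; y0_4 = 115; x1_4 = 375; y1_4 = 155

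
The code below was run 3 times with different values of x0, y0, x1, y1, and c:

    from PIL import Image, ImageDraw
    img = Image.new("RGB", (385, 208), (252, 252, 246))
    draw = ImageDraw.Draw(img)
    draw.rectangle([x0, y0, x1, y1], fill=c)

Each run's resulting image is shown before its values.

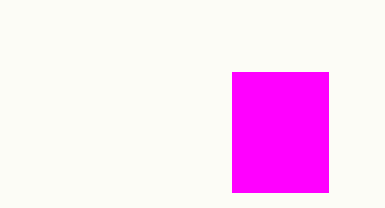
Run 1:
x0 = 232
y0 = 72
x1 = 328
y1 = 192
c = 'magenta'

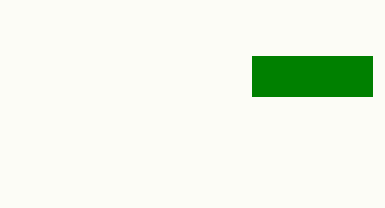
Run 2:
x0 = 252; y0 = 56; x1 = 372; y1 = 96; c = 'green'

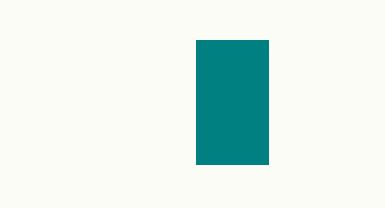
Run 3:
x0 = 196; y0 = 40; x1 = 268; y1 = 164; c = 'teal'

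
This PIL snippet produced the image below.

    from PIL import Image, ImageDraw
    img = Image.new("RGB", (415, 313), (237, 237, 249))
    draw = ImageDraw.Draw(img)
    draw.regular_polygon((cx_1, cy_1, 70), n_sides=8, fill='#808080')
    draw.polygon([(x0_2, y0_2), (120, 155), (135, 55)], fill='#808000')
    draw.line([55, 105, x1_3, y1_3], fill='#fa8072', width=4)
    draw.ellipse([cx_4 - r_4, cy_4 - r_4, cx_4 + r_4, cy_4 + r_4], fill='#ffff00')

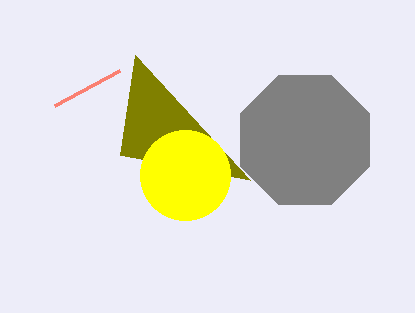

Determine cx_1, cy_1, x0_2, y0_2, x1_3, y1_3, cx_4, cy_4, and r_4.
cx_1 = 305
cy_1 = 140
x0_2 = 250
y0_2 = 180
x1_3 = 120
y1_3 = 70
cx_4 = 185
cy_4 = 175
r_4 = 45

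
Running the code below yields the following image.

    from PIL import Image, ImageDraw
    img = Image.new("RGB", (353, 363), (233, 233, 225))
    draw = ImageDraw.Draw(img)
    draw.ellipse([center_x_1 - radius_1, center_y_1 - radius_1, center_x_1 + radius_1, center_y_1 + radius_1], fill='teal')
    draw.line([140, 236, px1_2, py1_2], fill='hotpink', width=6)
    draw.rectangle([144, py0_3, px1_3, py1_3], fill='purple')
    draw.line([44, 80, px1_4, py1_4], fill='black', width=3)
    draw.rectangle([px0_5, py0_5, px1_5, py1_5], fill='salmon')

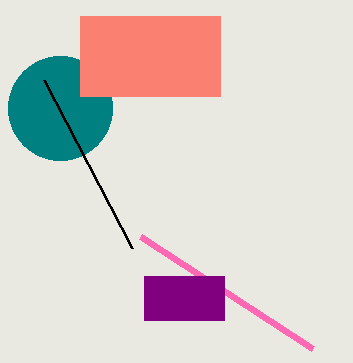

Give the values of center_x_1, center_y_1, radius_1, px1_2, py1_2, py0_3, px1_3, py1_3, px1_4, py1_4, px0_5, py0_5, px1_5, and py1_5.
center_x_1 = 60
center_y_1 = 108
radius_1 = 52
px1_2 = 312
py1_2 = 348
py0_3 = 276
px1_3 = 224
py1_3 = 320
px1_4 = 132
py1_4 = 248
px0_5 = 80
py0_5 = 16
px1_5 = 220
py1_5 = 96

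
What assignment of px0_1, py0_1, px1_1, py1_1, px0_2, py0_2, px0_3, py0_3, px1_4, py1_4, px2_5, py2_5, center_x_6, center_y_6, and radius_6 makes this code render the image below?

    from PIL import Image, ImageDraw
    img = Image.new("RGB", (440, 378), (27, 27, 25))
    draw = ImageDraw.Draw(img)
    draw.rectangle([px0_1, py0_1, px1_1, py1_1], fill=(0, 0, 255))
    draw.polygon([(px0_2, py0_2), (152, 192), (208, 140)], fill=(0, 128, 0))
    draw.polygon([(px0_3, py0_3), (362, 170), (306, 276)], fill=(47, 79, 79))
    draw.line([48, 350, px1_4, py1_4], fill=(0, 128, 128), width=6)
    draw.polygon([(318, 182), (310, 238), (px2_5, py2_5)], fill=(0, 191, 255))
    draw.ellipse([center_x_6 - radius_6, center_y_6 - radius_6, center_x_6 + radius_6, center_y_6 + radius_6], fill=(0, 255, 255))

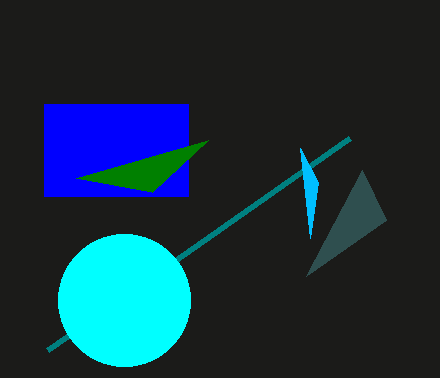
px0_1 = 44, py0_1 = 104, px1_1 = 188, py1_1 = 196, px0_2 = 76, py0_2 = 178, px0_3 = 386, py0_3 = 220, px1_4 = 350, py1_4 = 138, px2_5 = 300, py2_5 = 148, center_x_6 = 124, center_y_6 = 300, radius_6 = 66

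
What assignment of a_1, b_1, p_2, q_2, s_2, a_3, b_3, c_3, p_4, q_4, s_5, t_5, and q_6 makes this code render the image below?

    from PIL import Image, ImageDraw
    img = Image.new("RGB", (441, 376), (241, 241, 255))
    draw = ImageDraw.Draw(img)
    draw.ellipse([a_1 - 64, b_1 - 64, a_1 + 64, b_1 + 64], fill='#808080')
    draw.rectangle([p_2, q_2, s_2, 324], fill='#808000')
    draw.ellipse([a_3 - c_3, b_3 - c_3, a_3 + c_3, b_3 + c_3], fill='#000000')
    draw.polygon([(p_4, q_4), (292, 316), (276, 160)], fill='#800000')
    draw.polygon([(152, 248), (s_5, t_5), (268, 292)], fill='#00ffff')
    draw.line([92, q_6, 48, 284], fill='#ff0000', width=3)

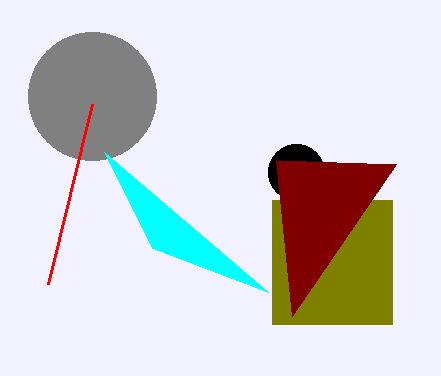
a_1 = 92
b_1 = 96
p_2 = 272
q_2 = 200
s_2 = 392
a_3 = 296
b_3 = 172
c_3 = 28
p_4 = 396
q_4 = 164
s_5 = 104
t_5 = 152
q_6 = 104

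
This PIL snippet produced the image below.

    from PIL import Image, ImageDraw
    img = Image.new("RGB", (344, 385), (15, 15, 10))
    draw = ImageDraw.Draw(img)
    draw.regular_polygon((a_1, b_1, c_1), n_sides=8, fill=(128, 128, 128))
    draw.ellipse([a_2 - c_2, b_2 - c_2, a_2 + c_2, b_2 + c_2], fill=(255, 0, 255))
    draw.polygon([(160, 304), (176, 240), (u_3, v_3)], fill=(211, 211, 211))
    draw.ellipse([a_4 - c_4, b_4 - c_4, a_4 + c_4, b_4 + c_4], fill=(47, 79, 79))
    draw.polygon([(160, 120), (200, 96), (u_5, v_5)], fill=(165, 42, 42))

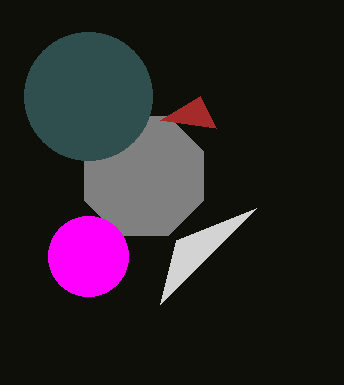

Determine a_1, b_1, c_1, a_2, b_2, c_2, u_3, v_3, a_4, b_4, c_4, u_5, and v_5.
a_1 = 144; b_1 = 176; c_1 = 64; a_2 = 88; b_2 = 256; c_2 = 40; u_3 = 256; v_3 = 208; a_4 = 88; b_4 = 96; c_4 = 64; u_5 = 216; v_5 = 128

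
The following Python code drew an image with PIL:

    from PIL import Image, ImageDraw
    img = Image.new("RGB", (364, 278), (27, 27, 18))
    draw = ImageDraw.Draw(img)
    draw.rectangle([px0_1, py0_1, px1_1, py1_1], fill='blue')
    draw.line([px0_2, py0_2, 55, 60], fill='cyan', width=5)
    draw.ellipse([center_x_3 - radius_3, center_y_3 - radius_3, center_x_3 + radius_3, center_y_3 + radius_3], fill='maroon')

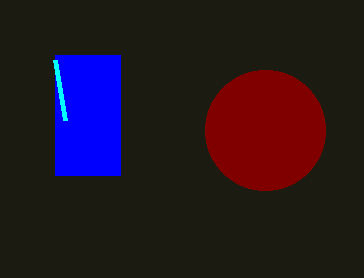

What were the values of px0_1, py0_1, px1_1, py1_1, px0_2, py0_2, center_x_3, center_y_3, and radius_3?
px0_1 = 55
py0_1 = 55
px1_1 = 120
py1_1 = 175
px0_2 = 65
py0_2 = 120
center_x_3 = 265
center_y_3 = 130
radius_3 = 60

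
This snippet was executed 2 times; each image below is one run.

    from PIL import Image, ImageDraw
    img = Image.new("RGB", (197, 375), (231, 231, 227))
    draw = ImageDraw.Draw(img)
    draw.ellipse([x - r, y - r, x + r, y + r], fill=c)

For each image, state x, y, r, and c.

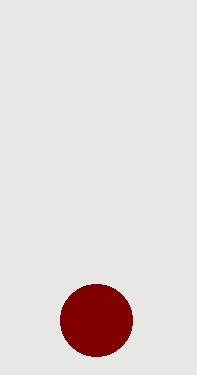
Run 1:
x = 96, y = 320, r = 36, c = 'maroon'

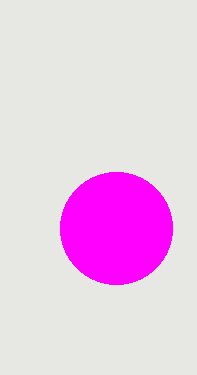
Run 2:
x = 116, y = 228, r = 56, c = 'magenta'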